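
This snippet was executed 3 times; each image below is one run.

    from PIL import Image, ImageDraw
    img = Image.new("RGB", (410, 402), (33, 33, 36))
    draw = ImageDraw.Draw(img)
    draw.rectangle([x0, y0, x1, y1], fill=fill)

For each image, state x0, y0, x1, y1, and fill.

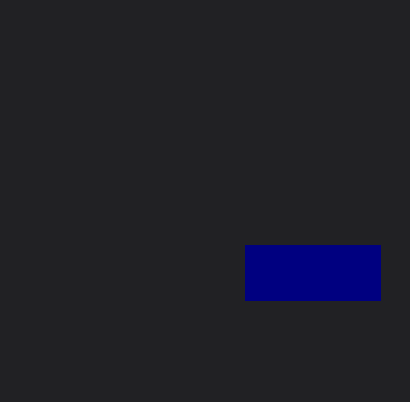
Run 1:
x0 = 245; y0 = 245; x1 = 380; y1 = 300; fill = 'navy'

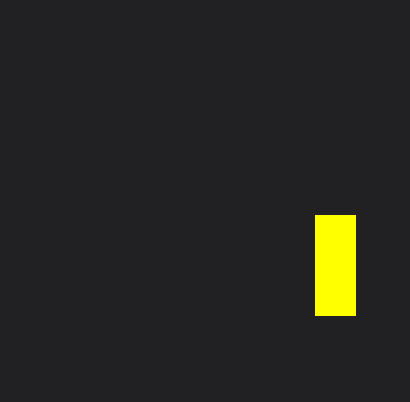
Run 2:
x0 = 315
y0 = 215
x1 = 355
y1 = 315
fill = 'yellow'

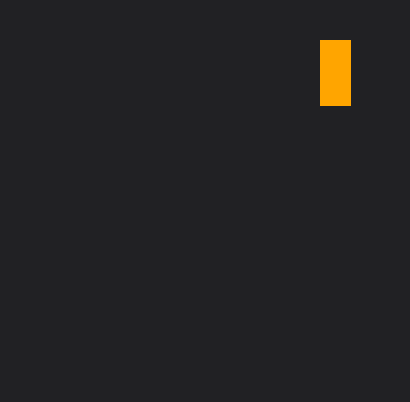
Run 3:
x0 = 320; y0 = 40; x1 = 350; y1 = 105; fill = 'orange'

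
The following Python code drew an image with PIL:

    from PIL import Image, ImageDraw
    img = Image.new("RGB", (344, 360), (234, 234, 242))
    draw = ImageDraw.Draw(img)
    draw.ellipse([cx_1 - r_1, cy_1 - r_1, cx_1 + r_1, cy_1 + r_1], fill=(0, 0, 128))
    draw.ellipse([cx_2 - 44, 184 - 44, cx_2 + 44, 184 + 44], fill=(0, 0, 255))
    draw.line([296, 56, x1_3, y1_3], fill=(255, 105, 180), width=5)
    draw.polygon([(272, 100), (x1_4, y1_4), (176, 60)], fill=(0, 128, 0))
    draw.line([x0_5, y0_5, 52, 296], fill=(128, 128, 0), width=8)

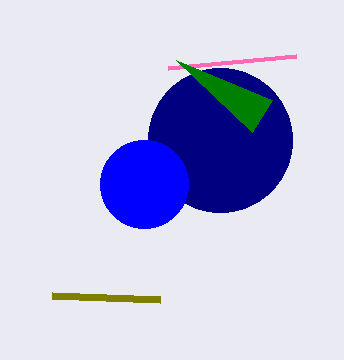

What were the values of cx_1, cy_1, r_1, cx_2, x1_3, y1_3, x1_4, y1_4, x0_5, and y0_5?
cx_1 = 220
cy_1 = 140
r_1 = 72
cx_2 = 144
x1_3 = 168
y1_3 = 68
x1_4 = 252
y1_4 = 132
x0_5 = 160
y0_5 = 300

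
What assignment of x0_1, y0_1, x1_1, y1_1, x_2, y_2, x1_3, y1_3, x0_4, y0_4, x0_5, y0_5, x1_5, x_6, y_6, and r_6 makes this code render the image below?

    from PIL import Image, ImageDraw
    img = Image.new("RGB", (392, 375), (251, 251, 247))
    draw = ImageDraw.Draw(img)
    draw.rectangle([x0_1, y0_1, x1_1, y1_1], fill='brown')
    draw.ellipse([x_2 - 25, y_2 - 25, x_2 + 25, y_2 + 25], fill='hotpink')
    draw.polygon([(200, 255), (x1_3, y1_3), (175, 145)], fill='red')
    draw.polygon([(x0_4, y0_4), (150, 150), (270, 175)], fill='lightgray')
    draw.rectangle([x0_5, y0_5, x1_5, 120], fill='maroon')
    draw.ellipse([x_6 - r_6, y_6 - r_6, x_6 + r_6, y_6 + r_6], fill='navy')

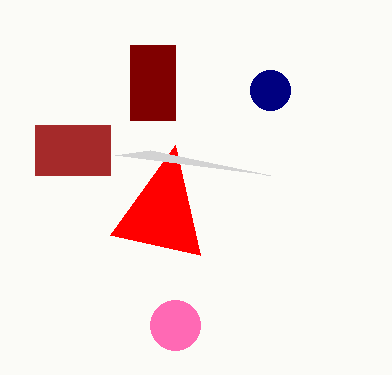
x0_1 = 35, y0_1 = 125, x1_1 = 110, y1_1 = 175, x_2 = 175, y_2 = 325, x1_3 = 110, y1_3 = 235, x0_4 = 115, y0_4 = 155, x0_5 = 130, y0_5 = 45, x1_5 = 175, x_6 = 270, y_6 = 90, r_6 = 20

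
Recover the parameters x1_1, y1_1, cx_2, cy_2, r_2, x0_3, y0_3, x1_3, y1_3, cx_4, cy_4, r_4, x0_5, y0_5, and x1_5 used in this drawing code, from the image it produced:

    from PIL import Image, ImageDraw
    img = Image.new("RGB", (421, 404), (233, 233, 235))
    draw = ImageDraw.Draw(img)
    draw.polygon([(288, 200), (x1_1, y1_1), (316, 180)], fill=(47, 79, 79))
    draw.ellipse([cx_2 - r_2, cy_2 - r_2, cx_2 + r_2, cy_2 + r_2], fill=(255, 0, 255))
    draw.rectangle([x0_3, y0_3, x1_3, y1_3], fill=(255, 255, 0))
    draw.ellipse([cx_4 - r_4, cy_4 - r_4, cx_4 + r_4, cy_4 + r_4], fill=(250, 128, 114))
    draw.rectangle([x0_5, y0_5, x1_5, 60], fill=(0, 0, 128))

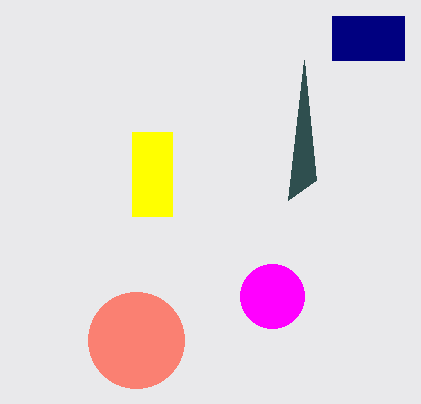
x1_1 = 304
y1_1 = 60
cx_2 = 272
cy_2 = 296
r_2 = 32
x0_3 = 132
y0_3 = 132
x1_3 = 172
y1_3 = 216
cx_4 = 136
cy_4 = 340
r_4 = 48
x0_5 = 332
y0_5 = 16
x1_5 = 404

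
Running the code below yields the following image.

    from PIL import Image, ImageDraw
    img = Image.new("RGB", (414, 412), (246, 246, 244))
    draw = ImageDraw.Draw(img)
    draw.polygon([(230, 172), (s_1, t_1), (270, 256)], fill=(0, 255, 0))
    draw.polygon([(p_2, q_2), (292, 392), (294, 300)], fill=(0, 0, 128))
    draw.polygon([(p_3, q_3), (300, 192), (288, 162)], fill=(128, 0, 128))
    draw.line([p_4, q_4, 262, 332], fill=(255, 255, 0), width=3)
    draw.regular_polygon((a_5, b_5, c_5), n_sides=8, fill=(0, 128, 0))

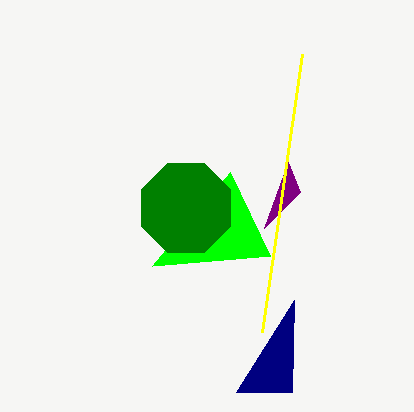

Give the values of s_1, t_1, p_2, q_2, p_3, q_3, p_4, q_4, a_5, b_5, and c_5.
s_1 = 152
t_1 = 266
p_2 = 236
q_2 = 392
p_3 = 264
q_3 = 228
p_4 = 302
q_4 = 54
a_5 = 186
b_5 = 208
c_5 = 48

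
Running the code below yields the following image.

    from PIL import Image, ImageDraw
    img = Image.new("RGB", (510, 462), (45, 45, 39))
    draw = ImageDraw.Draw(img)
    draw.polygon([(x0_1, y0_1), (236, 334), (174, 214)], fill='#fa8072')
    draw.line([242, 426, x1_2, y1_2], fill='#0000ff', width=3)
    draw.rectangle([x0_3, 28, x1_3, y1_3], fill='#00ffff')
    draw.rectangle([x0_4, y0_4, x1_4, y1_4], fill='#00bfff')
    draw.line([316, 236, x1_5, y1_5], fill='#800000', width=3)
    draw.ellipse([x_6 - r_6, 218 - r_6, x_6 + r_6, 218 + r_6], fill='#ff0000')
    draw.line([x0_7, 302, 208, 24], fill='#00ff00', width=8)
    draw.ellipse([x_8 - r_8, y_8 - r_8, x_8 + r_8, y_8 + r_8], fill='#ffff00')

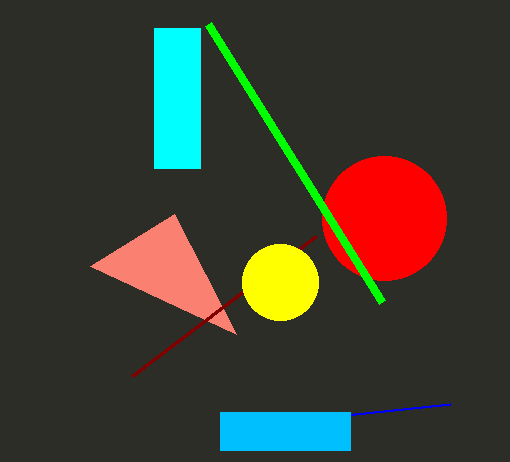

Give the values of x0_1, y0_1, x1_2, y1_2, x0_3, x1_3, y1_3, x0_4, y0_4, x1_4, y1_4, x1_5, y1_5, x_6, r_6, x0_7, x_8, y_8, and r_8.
x0_1 = 90; y0_1 = 266; x1_2 = 450; y1_2 = 404; x0_3 = 154; x1_3 = 200; y1_3 = 168; x0_4 = 220; y0_4 = 412; x1_4 = 350; y1_4 = 450; x1_5 = 132; y1_5 = 376; x_6 = 384; r_6 = 62; x0_7 = 382; x_8 = 280; y_8 = 282; r_8 = 38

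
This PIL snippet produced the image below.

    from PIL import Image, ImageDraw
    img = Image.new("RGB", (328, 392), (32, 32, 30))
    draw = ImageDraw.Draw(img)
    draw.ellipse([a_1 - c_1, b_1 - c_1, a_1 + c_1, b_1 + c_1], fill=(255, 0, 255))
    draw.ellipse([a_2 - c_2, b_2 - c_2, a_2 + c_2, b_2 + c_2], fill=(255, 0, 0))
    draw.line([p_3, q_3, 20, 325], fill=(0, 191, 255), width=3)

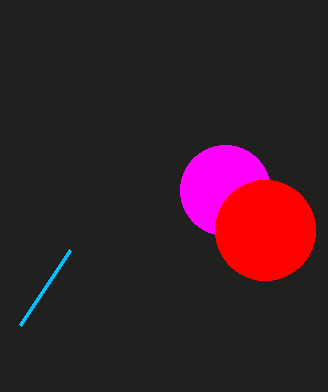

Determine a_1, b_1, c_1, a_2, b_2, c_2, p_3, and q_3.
a_1 = 225, b_1 = 190, c_1 = 45, a_2 = 265, b_2 = 230, c_2 = 50, p_3 = 70, q_3 = 250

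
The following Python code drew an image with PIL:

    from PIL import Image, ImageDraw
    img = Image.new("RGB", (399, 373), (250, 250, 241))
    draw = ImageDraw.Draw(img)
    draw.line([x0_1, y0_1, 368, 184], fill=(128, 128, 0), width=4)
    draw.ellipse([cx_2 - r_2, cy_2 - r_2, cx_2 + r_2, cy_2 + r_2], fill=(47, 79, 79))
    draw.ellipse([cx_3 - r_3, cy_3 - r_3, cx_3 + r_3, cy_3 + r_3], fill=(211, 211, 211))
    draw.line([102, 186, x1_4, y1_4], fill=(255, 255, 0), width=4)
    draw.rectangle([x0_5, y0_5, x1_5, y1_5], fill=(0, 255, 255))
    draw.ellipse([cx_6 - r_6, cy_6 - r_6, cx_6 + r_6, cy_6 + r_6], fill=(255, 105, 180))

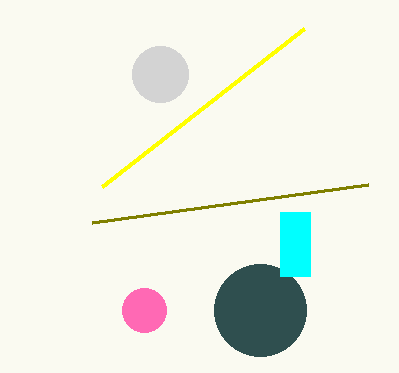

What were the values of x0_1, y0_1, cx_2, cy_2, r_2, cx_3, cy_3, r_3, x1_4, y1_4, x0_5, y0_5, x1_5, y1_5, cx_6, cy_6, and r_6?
x0_1 = 92; y0_1 = 222; cx_2 = 260; cy_2 = 310; r_2 = 46; cx_3 = 160; cy_3 = 74; r_3 = 28; x1_4 = 304; y1_4 = 28; x0_5 = 280; y0_5 = 212; x1_5 = 310; y1_5 = 276; cx_6 = 144; cy_6 = 310; r_6 = 22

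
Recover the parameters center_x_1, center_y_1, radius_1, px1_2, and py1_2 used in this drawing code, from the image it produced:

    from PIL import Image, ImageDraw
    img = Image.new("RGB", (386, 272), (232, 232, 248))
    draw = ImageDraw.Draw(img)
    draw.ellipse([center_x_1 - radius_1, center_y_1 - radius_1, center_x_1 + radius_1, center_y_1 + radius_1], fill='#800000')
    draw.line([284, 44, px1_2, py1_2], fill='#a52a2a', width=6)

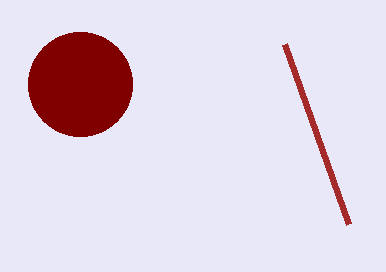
center_x_1 = 80, center_y_1 = 84, radius_1 = 52, px1_2 = 348, py1_2 = 224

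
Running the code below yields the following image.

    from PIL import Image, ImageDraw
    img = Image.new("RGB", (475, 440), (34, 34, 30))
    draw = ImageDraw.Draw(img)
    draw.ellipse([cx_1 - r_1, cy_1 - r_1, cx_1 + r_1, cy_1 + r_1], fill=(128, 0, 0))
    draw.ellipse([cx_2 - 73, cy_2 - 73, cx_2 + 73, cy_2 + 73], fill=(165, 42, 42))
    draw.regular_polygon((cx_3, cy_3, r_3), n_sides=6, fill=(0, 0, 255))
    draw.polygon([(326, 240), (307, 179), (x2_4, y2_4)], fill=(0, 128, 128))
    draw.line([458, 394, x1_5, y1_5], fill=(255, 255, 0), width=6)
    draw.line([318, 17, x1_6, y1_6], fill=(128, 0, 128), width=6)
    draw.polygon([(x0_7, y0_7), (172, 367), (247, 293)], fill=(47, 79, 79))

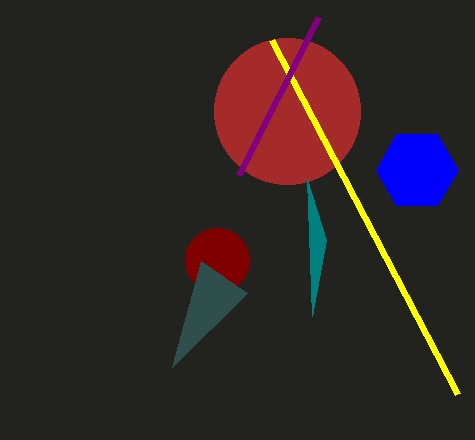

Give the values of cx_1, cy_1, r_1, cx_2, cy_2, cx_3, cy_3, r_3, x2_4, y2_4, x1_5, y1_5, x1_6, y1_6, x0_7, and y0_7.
cx_1 = 217, cy_1 = 260, r_1 = 32, cx_2 = 287, cy_2 = 111, cx_3 = 417, cy_3 = 170, r_3 = 41, x2_4 = 312, y2_4 = 316, x1_5 = 272, y1_5 = 40, x1_6 = 238, y1_6 = 175, x0_7 = 201, y0_7 = 261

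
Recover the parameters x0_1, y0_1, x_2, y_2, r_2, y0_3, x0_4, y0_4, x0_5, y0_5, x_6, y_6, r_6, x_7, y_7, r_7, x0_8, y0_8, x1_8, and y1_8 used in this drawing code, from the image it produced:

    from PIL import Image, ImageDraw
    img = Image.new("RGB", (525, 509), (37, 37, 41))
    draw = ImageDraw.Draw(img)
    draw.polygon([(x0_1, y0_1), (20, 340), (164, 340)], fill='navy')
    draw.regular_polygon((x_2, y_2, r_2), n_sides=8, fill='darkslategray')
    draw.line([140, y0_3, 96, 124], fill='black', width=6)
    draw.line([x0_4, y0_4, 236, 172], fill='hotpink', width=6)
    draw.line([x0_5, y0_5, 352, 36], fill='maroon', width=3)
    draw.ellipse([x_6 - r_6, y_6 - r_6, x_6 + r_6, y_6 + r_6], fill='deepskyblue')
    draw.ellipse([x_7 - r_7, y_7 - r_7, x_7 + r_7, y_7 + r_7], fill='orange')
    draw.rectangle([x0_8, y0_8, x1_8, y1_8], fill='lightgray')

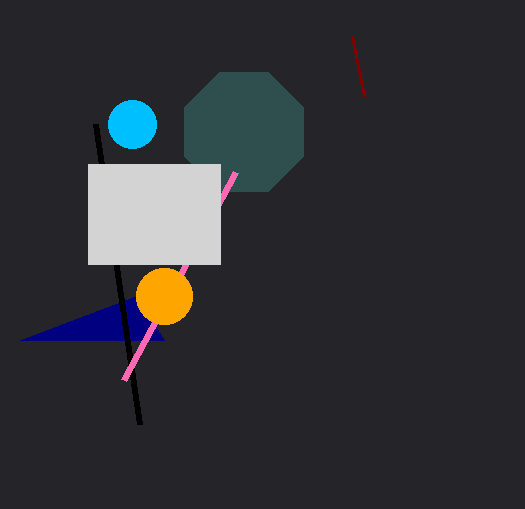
x0_1 = 136
y0_1 = 296
x_2 = 244
y_2 = 132
r_2 = 64
y0_3 = 424
x0_4 = 124
y0_4 = 380
x0_5 = 364
y0_5 = 96
x_6 = 132
y_6 = 124
r_6 = 24
x_7 = 164
y_7 = 296
r_7 = 28
x0_8 = 88
y0_8 = 164
x1_8 = 220
y1_8 = 264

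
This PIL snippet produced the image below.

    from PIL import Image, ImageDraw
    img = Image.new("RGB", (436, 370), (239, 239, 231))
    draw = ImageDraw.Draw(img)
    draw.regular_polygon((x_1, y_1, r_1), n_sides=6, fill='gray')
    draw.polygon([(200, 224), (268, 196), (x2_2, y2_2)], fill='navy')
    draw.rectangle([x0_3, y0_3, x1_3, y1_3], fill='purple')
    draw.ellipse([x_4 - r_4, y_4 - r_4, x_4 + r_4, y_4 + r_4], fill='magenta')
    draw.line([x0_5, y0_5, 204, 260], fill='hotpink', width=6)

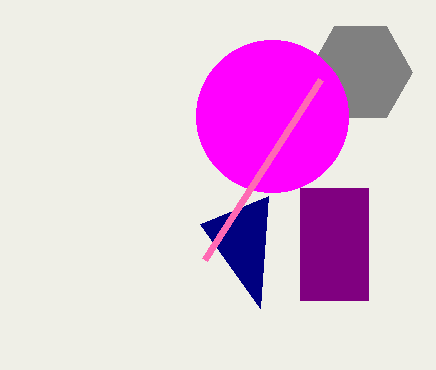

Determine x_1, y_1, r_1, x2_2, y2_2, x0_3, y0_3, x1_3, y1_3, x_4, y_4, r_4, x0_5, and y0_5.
x_1 = 360; y_1 = 72; r_1 = 52; x2_2 = 260; y2_2 = 308; x0_3 = 300; y0_3 = 188; x1_3 = 368; y1_3 = 300; x_4 = 272; y_4 = 116; r_4 = 76; x0_5 = 320; y0_5 = 80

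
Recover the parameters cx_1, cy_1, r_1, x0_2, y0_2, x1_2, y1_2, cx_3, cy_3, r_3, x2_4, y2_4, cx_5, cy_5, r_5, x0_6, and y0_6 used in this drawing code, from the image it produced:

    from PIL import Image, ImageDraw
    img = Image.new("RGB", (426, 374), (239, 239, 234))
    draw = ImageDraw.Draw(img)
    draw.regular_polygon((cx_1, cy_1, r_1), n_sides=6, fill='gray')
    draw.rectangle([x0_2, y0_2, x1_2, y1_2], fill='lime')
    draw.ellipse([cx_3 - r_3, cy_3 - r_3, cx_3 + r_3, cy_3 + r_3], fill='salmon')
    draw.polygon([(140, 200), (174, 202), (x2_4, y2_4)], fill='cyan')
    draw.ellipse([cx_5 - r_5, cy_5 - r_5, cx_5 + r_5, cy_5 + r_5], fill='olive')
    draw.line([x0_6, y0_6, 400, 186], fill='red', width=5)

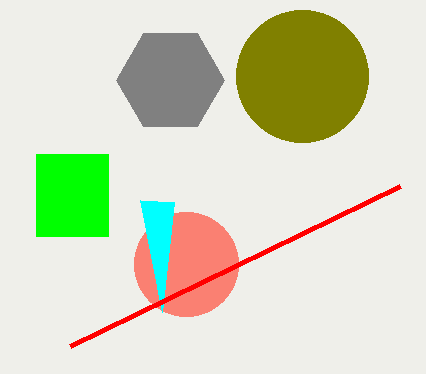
cx_1 = 170
cy_1 = 80
r_1 = 54
x0_2 = 36
y0_2 = 154
x1_2 = 108
y1_2 = 236
cx_3 = 186
cy_3 = 264
r_3 = 52
x2_4 = 162
y2_4 = 312
cx_5 = 302
cy_5 = 76
r_5 = 66
x0_6 = 70
y0_6 = 346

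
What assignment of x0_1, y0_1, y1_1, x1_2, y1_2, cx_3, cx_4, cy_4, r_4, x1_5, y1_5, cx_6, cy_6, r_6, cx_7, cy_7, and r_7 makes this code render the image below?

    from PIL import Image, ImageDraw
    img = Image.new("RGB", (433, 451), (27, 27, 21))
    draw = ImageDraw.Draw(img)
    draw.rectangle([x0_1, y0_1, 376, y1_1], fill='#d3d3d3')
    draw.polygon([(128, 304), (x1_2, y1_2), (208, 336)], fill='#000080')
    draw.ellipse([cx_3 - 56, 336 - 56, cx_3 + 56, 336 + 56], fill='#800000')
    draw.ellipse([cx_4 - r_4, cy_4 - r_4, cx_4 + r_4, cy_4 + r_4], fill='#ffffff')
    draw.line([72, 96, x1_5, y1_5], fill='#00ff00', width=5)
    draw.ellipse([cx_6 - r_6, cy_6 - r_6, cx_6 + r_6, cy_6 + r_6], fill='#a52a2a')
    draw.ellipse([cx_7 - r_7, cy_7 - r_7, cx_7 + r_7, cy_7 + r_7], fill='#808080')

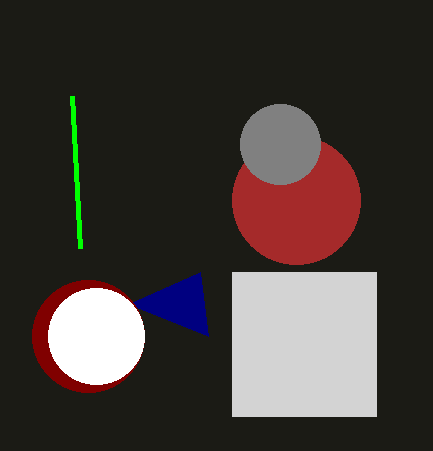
x0_1 = 232
y0_1 = 272
y1_1 = 416
x1_2 = 200
y1_2 = 272
cx_3 = 88
cx_4 = 96
cy_4 = 336
r_4 = 48
x1_5 = 80
y1_5 = 248
cx_6 = 296
cy_6 = 200
r_6 = 64
cx_7 = 280
cy_7 = 144
r_7 = 40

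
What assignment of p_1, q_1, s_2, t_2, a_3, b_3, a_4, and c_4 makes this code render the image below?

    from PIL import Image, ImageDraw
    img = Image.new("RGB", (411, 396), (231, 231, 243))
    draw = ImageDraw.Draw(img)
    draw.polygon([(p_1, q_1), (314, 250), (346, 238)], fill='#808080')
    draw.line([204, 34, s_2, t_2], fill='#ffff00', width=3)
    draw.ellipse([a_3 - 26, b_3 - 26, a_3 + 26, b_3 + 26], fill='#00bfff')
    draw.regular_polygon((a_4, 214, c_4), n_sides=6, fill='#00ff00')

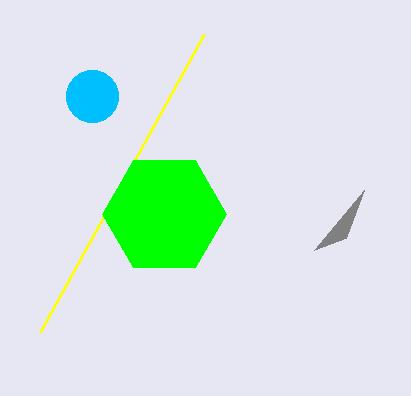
p_1 = 364
q_1 = 190
s_2 = 40
t_2 = 332
a_3 = 92
b_3 = 96
a_4 = 164
c_4 = 62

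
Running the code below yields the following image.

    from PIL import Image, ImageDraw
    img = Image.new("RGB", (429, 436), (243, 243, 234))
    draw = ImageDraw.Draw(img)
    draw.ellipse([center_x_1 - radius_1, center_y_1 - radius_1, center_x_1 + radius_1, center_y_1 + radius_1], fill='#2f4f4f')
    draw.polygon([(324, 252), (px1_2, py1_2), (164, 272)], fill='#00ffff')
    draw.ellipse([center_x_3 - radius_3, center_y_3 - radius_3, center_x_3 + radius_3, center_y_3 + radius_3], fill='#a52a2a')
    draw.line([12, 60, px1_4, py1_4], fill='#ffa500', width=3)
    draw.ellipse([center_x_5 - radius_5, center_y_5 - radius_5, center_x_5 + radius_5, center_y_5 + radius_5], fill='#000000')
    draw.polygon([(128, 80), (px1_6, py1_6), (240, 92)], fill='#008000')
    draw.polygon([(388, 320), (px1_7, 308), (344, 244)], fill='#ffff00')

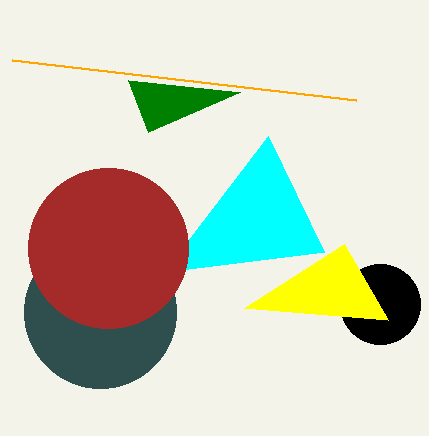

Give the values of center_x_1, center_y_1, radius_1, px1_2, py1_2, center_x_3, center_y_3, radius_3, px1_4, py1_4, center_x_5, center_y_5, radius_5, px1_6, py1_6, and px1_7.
center_x_1 = 100; center_y_1 = 312; radius_1 = 76; px1_2 = 268; py1_2 = 136; center_x_3 = 108; center_y_3 = 248; radius_3 = 80; px1_4 = 356; py1_4 = 100; center_x_5 = 380; center_y_5 = 304; radius_5 = 40; px1_6 = 148; py1_6 = 132; px1_7 = 244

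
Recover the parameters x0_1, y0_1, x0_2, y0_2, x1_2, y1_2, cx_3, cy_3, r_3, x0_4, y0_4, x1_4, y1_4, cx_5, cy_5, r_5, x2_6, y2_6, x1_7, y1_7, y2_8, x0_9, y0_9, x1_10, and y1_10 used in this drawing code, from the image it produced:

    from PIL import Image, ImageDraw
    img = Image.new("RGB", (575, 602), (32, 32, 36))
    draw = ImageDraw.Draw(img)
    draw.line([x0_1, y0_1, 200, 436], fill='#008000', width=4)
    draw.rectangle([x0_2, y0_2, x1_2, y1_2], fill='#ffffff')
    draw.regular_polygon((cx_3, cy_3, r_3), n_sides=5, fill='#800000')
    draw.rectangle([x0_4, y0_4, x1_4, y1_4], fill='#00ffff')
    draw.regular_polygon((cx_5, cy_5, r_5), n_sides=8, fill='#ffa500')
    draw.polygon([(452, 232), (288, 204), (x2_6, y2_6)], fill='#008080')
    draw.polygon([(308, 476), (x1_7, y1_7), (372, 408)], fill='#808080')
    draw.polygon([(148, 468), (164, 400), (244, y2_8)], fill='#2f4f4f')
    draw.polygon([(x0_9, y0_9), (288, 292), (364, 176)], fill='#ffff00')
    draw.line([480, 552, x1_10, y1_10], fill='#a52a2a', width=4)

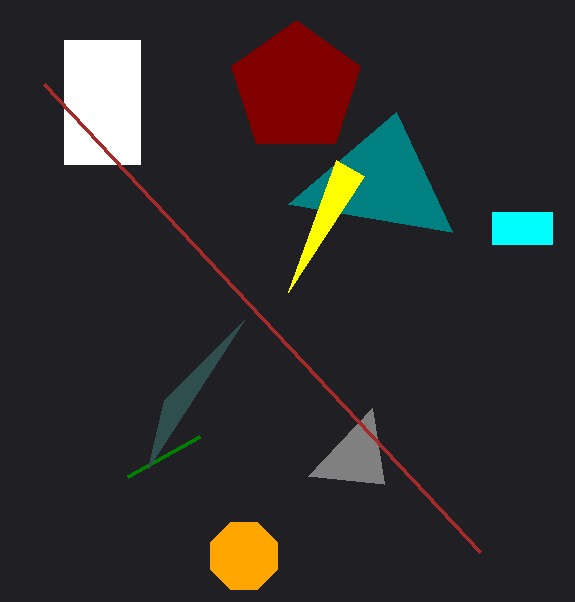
x0_1 = 128; y0_1 = 476; x0_2 = 64; y0_2 = 40; x1_2 = 140; y1_2 = 164; cx_3 = 296; cy_3 = 88; r_3 = 68; x0_4 = 492; y0_4 = 212; x1_4 = 552; y1_4 = 244; cx_5 = 244; cy_5 = 556; r_5 = 36; x2_6 = 396; y2_6 = 112; x1_7 = 384; y1_7 = 484; y2_8 = 320; x0_9 = 336; y0_9 = 160; x1_10 = 44; y1_10 = 84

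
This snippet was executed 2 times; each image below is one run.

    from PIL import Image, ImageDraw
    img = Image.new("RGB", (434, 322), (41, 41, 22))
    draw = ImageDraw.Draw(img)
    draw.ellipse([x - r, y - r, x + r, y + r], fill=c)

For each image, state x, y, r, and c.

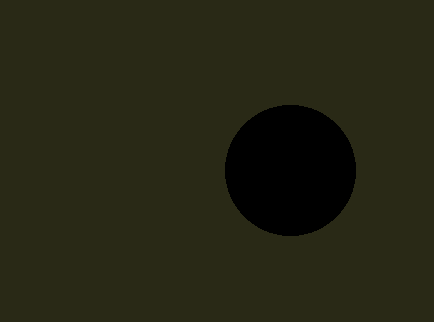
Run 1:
x = 290; y = 170; r = 65; c = 'black'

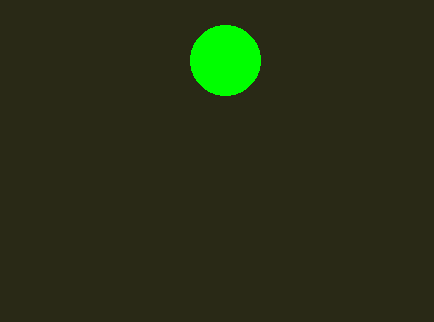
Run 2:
x = 225
y = 60
r = 35
c = 'lime'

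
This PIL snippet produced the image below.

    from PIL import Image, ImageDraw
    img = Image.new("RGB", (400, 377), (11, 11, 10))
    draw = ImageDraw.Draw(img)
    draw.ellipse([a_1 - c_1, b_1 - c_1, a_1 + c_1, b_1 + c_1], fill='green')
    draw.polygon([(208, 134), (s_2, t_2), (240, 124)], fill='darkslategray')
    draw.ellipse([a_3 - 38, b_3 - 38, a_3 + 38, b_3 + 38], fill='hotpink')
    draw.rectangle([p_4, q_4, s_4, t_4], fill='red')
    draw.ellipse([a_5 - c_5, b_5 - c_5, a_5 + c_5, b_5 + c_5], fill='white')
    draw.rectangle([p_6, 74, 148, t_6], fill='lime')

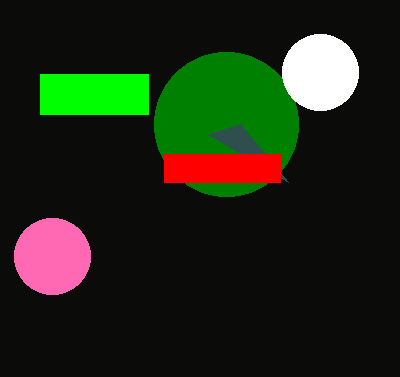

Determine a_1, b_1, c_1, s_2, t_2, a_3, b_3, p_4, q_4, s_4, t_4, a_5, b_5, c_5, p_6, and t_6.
a_1 = 226
b_1 = 124
c_1 = 72
s_2 = 288
t_2 = 182
a_3 = 52
b_3 = 256
p_4 = 164
q_4 = 154
s_4 = 280
t_4 = 182
a_5 = 320
b_5 = 72
c_5 = 38
p_6 = 40
t_6 = 114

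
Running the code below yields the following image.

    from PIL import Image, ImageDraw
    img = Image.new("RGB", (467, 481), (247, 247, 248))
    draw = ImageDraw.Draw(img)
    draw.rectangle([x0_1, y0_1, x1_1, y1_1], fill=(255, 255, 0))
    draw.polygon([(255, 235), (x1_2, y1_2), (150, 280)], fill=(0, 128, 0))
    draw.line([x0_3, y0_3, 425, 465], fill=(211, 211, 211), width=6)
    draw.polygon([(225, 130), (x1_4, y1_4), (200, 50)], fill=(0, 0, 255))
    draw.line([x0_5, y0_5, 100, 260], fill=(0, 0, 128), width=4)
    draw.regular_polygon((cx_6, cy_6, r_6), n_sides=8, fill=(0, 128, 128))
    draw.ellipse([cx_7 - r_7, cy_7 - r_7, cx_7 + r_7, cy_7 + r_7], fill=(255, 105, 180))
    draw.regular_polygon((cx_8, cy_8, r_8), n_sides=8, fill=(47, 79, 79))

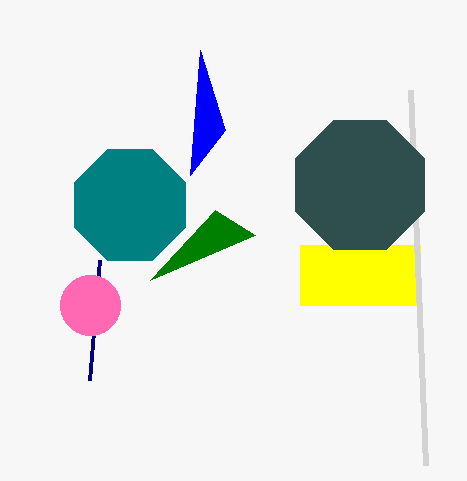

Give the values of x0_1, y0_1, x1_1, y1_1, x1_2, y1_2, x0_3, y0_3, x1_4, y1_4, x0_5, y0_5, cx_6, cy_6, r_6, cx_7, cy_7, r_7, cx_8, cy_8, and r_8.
x0_1 = 300
y0_1 = 245
x1_1 = 420
y1_1 = 305
x1_2 = 215
y1_2 = 210
x0_3 = 410
y0_3 = 90
x1_4 = 190
y1_4 = 175
x0_5 = 90
y0_5 = 380
cx_6 = 130
cy_6 = 205
r_6 = 60
cx_7 = 90
cy_7 = 305
r_7 = 30
cx_8 = 360
cy_8 = 185
r_8 = 70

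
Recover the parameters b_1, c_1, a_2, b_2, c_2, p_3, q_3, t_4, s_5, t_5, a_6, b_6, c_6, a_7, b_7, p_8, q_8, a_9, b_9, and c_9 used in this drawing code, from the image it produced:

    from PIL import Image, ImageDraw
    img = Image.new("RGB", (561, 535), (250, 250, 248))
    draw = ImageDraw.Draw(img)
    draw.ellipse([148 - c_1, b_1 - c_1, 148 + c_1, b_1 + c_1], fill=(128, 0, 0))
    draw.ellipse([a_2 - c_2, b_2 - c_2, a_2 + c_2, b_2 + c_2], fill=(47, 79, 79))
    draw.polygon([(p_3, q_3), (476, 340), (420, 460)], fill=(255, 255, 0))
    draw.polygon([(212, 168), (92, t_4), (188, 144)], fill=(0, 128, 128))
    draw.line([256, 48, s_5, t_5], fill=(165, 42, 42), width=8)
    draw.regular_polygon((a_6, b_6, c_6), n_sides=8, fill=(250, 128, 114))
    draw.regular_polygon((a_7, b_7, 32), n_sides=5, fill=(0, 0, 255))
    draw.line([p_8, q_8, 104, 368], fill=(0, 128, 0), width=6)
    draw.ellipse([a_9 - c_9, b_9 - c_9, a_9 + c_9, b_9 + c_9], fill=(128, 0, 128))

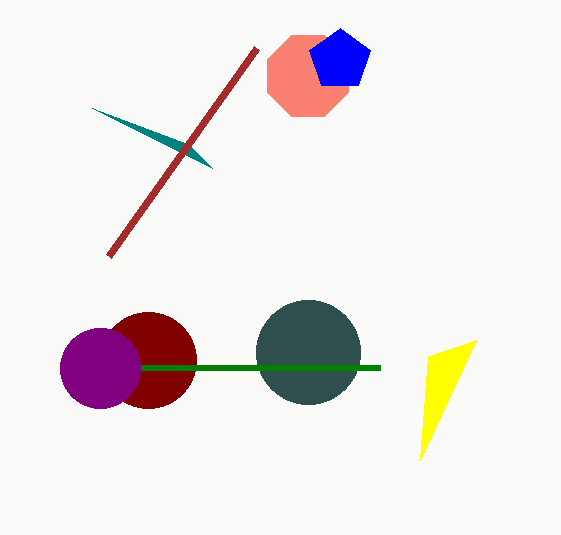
b_1 = 360
c_1 = 48
a_2 = 308
b_2 = 352
c_2 = 52
p_3 = 428
q_3 = 356
t_4 = 108
s_5 = 108
t_5 = 256
a_6 = 308
b_6 = 76
c_6 = 44
a_7 = 340
b_7 = 60
p_8 = 380
q_8 = 368
a_9 = 100
b_9 = 368
c_9 = 40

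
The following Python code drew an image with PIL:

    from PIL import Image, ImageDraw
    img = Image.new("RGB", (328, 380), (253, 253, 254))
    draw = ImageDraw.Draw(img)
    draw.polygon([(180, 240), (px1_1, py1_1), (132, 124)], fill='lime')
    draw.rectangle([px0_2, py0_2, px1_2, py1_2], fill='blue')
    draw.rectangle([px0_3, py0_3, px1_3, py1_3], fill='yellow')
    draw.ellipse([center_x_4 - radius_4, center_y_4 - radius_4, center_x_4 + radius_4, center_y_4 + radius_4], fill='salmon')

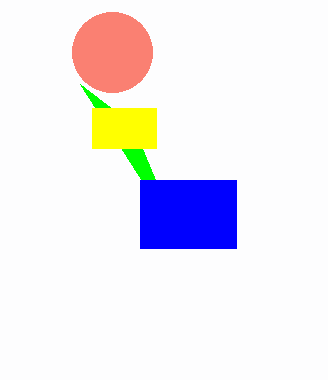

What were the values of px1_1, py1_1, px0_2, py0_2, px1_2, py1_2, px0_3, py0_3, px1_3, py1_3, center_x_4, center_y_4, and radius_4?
px1_1 = 80
py1_1 = 84
px0_2 = 140
py0_2 = 180
px1_2 = 236
py1_2 = 248
px0_3 = 92
py0_3 = 108
px1_3 = 156
py1_3 = 148
center_x_4 = 112
center_y_4 = 52
radius_4 = 40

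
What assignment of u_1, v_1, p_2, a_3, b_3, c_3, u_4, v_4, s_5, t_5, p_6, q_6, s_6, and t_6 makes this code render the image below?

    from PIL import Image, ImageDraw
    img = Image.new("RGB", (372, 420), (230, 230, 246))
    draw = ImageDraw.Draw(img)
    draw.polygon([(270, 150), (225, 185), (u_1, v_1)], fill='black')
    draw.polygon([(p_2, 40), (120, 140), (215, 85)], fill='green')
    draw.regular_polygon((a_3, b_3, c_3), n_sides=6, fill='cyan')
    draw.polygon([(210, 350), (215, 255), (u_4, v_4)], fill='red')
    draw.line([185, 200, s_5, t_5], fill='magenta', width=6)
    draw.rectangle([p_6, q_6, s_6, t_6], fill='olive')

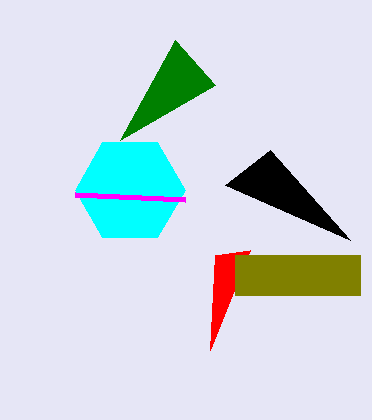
u_1 = 350, v_1 = 240, p_2 = 175, a_3 = 130, b_3 = 190, c_3 = 55, u_4 = 250, v_4 = 250, s_5 = 75, t_5 = 195, p_6 = 235, q_6 = 255, s_6 = 360, t_6 = 295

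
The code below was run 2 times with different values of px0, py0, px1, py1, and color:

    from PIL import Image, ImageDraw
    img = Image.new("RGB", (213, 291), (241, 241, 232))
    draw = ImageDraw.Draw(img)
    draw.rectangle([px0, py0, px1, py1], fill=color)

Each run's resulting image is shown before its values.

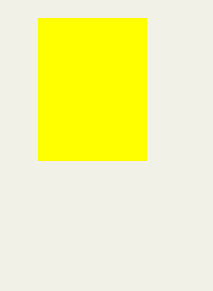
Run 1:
px0 = 38; py0 = 18; px1 = 146; py1 = 160; color = 'yellow'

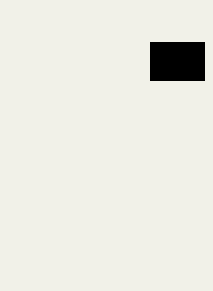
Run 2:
px0 = 150
py0 = 42
px1 = 204
py1 = 80
color = 'black'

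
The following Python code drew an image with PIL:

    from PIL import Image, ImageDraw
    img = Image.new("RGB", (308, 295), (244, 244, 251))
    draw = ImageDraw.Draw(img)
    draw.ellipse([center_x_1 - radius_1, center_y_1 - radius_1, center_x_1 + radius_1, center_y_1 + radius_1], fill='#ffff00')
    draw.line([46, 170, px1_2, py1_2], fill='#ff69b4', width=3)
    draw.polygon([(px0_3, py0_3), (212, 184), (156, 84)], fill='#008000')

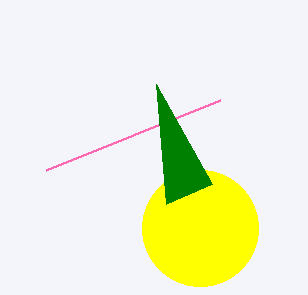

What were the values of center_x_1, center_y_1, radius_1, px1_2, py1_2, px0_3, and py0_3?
center_x_1 = 200
center_y_1 = 228
radius_1 = 58
px1_2 = 220
py1_2 = 100
px0_3 = 166
py0_3 = 204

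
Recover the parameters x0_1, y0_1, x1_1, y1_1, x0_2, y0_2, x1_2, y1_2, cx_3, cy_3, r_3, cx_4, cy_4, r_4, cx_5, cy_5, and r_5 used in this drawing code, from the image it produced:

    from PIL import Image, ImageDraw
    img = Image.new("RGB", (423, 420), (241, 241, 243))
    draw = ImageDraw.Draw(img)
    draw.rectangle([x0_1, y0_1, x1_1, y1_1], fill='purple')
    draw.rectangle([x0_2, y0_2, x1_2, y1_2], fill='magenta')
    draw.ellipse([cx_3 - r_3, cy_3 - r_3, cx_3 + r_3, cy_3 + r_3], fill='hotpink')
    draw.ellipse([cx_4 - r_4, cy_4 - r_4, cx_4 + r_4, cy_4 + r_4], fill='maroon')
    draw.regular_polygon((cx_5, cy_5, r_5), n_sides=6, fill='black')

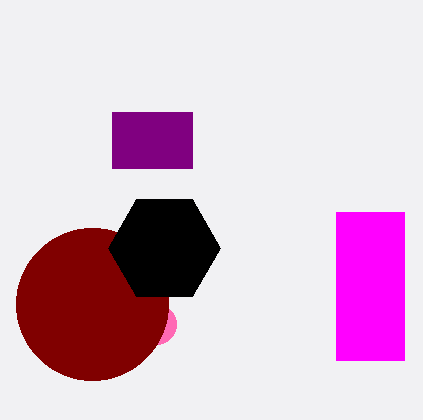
x0_1 = 112; y0_1 = 112; x1_1 = 192; y1_1 = 168; x0_2 = 336; y0_2 = 212; x1_2 = 404; y1_2 = 360; cx_3 = 156; cy_3 = 324; r_3 = 20; cx_4 = 92; cy_4 = 304; r_4 = 76; cx_5 = 164; cy_5 = 248; r_5 = 56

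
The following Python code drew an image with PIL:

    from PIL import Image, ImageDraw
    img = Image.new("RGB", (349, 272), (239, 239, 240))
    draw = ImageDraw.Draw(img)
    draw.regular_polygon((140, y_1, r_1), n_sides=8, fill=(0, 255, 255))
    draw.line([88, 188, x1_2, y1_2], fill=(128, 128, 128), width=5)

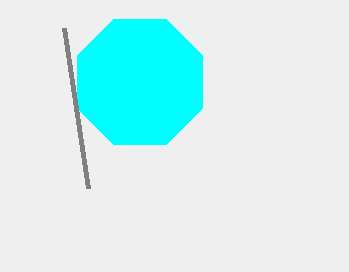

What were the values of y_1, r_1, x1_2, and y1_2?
y_1 = 82
r_1 = 68
x1_2 = 64
y1_2 = 28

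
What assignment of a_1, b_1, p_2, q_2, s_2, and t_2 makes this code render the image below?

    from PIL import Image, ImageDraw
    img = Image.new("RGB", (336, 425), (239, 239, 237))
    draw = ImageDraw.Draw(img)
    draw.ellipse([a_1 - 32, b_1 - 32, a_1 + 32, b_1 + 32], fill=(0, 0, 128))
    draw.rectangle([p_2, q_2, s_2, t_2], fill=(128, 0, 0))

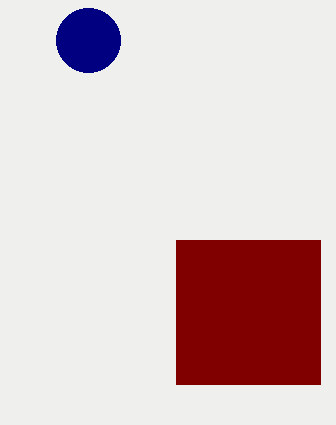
a_1 = 88, b_1 = 40, p_2 = 176, q_2 = 240, s_2 = 320, t_2 = 384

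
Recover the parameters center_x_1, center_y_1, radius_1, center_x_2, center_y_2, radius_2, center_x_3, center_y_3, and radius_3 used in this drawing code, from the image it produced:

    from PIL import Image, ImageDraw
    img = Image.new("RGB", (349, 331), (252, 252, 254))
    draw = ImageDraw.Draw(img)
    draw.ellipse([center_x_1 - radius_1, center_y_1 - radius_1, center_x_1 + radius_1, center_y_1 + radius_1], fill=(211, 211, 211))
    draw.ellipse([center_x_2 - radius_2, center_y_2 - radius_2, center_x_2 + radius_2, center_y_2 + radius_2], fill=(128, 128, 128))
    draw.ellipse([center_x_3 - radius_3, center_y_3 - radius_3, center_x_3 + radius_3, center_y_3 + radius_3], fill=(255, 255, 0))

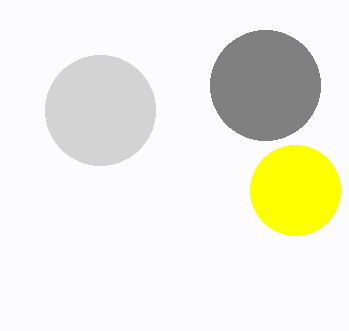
center_x_1 = 100; center_y_1 = 110; radius_1 = 55; center_x_2 = 265; center_y_2 = 85; radius_2 = 55; center_x_3 = 295; center_y_3 = 190; radius_3 = 45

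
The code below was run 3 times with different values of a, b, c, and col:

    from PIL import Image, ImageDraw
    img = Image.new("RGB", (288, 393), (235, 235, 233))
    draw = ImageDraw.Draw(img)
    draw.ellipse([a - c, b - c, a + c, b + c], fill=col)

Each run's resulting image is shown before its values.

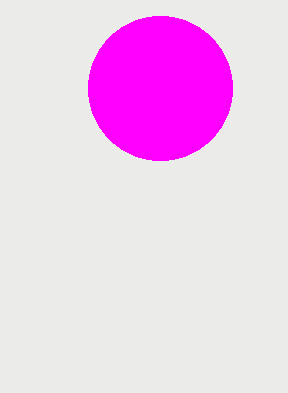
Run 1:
a = 160, b = 88, c = 72, col = 'magenta'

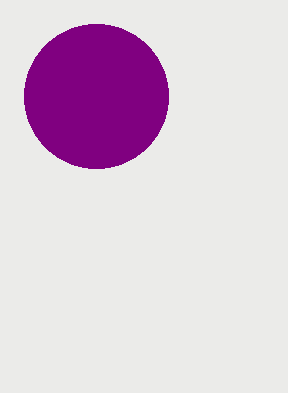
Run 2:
a = 96, b = 96, c = 72, col = 'purple'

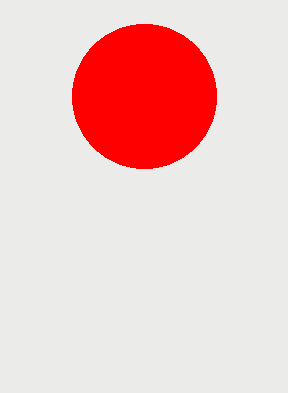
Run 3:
a = 144; b = 96; c = 72; col = 'red'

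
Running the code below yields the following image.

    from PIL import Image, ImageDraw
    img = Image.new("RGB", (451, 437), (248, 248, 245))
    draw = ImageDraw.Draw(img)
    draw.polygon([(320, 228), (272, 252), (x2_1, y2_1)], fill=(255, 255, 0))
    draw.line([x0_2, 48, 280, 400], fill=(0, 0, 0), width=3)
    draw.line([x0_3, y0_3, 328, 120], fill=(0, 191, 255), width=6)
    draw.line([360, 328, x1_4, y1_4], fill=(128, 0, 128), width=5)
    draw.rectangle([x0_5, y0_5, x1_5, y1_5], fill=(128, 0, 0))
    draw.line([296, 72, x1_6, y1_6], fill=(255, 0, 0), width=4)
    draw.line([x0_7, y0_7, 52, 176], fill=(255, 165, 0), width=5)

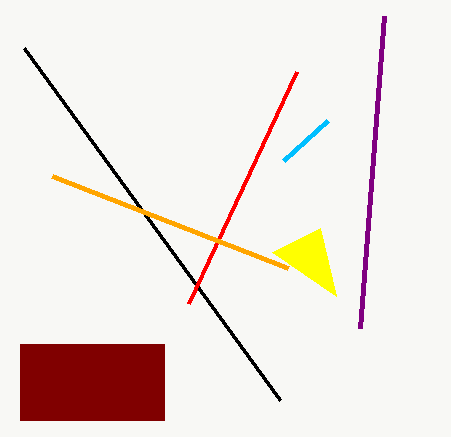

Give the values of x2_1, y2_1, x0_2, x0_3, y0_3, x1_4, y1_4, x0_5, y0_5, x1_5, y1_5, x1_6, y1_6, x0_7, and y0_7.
x2_1 = 336; y2_1 = 296; x0_2 = 24; x0_3 = 284; y0_3 = 160; x1_4 = 384; y1_4 = 16; x0_5 = 20; y0_5 = 344; x1_5 = 164; y1_5 = 420; x1_6 = 188; y1_6 = 304; x0_7 = 288; y0_7 = 268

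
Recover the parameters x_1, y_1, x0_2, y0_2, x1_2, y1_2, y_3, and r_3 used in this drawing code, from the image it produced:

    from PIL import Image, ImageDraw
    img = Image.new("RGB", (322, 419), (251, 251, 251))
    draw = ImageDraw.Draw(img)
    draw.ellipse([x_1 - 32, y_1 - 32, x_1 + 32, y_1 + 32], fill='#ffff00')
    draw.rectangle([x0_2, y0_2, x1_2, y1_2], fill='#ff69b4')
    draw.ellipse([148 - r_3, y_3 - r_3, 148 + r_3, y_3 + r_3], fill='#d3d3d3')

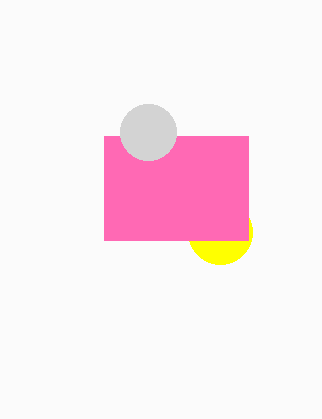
x_1 = 220; y_1 = 232; x0_2 = 104; y0_2 = 136; x1_2 = 248; y1_2 = 240; y_3 = 132; r_3 = 28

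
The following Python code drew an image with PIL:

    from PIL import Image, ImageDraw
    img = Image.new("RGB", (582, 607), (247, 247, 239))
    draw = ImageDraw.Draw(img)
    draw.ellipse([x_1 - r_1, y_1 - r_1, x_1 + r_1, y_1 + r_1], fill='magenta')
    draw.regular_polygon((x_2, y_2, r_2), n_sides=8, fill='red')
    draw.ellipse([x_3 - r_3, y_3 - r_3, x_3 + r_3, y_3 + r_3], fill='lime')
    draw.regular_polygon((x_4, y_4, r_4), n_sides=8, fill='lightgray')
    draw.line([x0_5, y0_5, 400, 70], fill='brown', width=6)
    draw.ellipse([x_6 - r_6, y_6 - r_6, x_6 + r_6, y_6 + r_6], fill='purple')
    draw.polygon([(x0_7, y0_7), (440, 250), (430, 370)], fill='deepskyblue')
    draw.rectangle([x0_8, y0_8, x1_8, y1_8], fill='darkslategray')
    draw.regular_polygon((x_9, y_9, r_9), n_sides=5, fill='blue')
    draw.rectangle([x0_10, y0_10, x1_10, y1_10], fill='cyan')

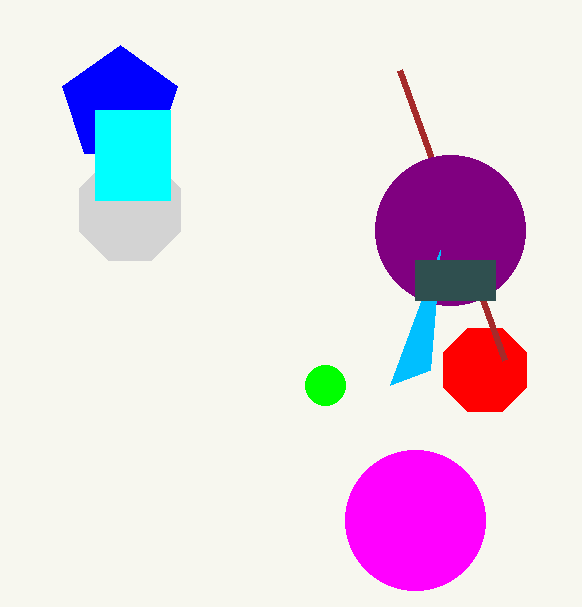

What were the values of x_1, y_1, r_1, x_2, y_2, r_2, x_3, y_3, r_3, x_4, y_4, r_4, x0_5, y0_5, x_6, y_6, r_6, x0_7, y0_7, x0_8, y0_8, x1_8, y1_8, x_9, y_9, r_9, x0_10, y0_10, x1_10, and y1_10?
x_1 = 415
y_1 = 520
r_1 = 70
x_2 = 485
y_2 = 370
r_2 = 45
x_3 = 325
y_3 = 385
r_3 = 20
x_4 = 130
y_4 = 210
r_4 = 55
x0_5 = 505
y0_5 = 360
x_6 = 450
y_6 = 230
r_6 = 75
x0_7 = 390
y0_7 = 385
x0_8 = 415
y0_8 = 260
x1_8 = 495
y1_8 = 300
x_9 = 120
y_9 = 105
r_9 = 60
x0_10 = 95
y0_10 = 110
x1_10 = 170
y1_10 = 200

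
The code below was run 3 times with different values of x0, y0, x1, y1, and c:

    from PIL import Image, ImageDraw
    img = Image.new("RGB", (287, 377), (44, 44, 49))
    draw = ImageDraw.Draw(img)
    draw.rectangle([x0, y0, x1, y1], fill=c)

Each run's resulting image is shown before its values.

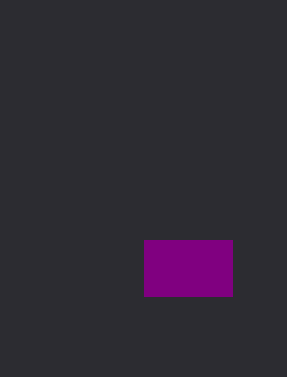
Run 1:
x0 = 144
y0 = 240
x1 = 232
y1 = 296
c = 'purple'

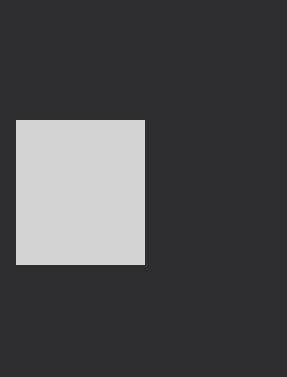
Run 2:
x0 = 16, y0 = 120, x1 = 144, y1 = 264, c = 'lightgray'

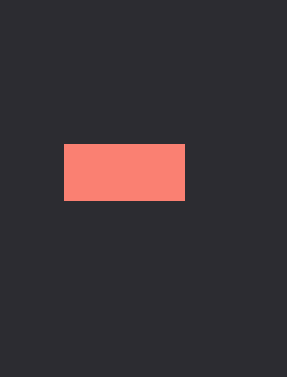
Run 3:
x0 = 64
y0 = 144
x1 = 184
y1 = 200
c = 'salmon'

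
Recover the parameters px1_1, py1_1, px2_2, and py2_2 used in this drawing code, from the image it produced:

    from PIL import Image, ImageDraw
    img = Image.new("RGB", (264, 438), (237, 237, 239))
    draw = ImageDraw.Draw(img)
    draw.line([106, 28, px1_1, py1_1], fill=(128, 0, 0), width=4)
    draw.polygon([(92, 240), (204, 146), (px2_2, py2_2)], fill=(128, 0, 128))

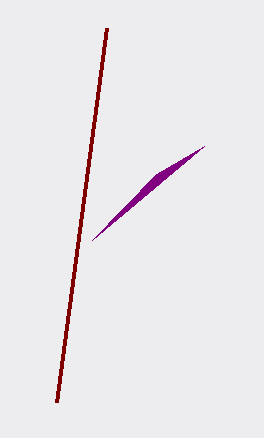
px1_1 = 56; py1_1 = 402; px2_2 = 156; py2_2 = 174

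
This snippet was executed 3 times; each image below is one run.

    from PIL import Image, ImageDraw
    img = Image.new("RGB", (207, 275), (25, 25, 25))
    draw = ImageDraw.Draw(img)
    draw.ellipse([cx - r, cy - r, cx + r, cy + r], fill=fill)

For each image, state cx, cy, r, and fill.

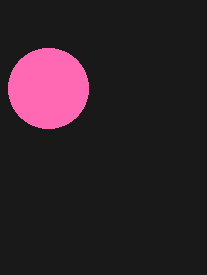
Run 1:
cx = 48, cy = 88, r = 40, fill = 'hotpink'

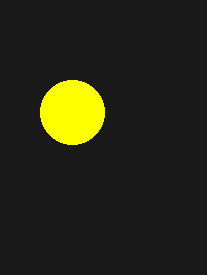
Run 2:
cx = 72
cy = 112
r = 32
fill = 'yellow'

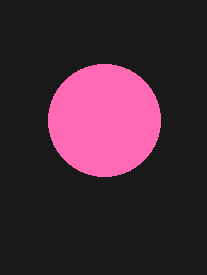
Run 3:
cx = 104; cy = 120; r = 56; fill = 'hotpink'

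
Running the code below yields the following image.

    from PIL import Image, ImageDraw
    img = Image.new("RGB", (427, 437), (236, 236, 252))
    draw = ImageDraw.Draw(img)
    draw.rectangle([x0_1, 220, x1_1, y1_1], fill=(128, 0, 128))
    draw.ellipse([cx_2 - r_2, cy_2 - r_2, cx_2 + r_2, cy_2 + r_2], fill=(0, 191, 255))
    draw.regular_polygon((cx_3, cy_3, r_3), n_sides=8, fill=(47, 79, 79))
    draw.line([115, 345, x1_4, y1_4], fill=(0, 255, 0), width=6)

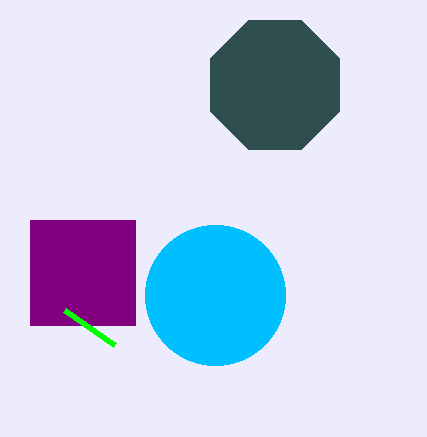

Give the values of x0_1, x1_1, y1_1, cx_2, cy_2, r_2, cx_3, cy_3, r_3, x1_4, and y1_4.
x0_1 = 30
x1_1 = 135
y1_1 = 325
cx_2 = 215
cy_2 = 295
r_2 = 70
cx_3 = 275
cy_3 = 85
r_3 = 70
x1_4 = 65
y1_4 = 310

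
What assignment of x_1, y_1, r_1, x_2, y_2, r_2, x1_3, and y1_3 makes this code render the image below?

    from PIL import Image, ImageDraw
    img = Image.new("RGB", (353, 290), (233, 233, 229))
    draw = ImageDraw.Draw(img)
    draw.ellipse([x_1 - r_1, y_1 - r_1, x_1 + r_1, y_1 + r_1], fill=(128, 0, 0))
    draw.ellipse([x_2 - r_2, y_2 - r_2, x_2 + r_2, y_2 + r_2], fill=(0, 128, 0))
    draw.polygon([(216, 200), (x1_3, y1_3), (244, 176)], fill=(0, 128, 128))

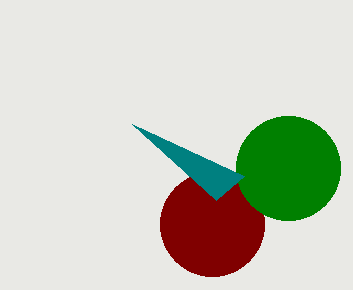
x_1 = 212, y_1 = 224, r_1 = 52, x_2 = 288, y_2 = 168, r_2 = 52, x1_3 = 132, y1_3 = 124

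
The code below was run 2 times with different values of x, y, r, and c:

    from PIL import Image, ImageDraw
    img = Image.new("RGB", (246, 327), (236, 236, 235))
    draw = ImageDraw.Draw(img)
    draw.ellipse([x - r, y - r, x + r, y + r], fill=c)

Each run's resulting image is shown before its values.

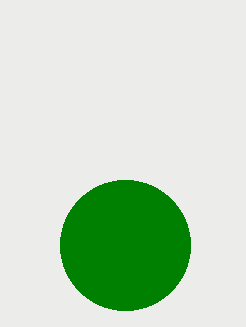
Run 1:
x = 125, y = 245, r = 65, c = 'green'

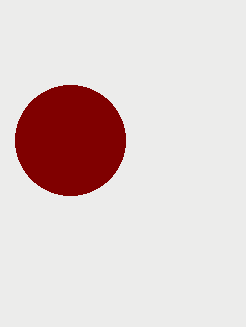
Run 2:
x = 70; y = 140; r = 55; c = 'maroon'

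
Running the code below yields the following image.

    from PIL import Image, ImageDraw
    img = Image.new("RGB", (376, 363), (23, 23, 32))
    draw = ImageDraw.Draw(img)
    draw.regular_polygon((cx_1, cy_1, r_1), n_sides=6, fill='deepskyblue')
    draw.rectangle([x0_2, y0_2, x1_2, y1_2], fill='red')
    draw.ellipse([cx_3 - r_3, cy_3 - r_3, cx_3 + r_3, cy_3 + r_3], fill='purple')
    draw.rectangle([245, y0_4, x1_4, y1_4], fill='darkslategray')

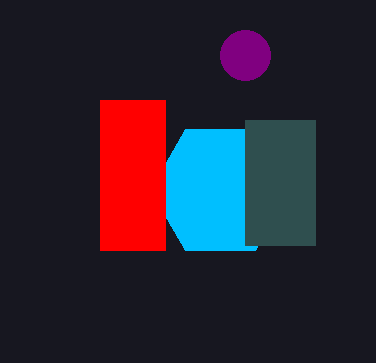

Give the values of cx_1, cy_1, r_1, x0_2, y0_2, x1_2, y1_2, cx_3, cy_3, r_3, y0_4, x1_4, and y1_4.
cx_1 = 220, cy_1 = 190, r_1 = 70, x0_2 = 100, y0_2 = 100, x1_2 = 165, y1_2 = 250, cx_3 = 245, cy_3 = 55, r_3 = 25, y0_4 = 120, x1_4 = 315, y1_4 = 245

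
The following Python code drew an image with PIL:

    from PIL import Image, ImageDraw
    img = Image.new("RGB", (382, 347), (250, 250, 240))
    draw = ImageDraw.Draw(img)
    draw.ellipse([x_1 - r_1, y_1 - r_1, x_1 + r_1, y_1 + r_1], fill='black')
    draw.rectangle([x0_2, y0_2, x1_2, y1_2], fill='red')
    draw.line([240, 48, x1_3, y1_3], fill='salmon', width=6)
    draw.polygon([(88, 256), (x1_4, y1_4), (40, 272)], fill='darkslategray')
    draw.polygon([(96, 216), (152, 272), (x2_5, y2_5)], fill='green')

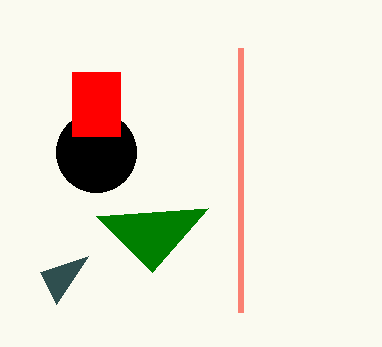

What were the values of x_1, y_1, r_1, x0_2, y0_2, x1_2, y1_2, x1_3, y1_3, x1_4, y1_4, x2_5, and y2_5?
x_1 = 96; y_1 = 152; r_1 = 40; x0_2 = 72; y0_2 = 72; x1_2 = 120; y1_2 = 136; x1_3 = 240; y1_3 = 312; x1_4 = 56; y1_4 = 304; x2_5 = 208; y2_5 = 208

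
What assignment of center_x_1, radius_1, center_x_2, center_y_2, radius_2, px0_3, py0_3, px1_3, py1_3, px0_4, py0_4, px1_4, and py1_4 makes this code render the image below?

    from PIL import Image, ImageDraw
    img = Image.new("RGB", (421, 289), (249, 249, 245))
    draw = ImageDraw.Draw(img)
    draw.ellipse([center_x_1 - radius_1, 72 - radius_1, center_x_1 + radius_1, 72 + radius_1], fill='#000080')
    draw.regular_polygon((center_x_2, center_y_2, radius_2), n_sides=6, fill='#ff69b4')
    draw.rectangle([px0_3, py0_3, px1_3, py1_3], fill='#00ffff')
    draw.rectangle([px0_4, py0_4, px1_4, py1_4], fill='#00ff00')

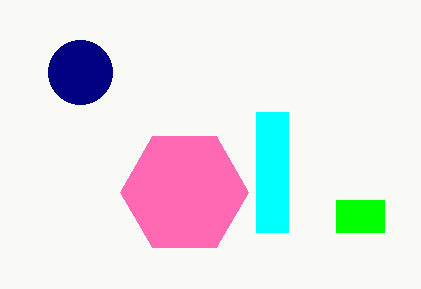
center_x_1 = 80; radius_1 = 32; center_x_2 = 184; center_y_2 = 192; radius_2 = 64; px0_3 = 256; py0_3 = 112; px1_3 = 288; py1_3 = 232; px0_4 = 336; py0_4 = 200; px1_4 = 384; py1_4 = 232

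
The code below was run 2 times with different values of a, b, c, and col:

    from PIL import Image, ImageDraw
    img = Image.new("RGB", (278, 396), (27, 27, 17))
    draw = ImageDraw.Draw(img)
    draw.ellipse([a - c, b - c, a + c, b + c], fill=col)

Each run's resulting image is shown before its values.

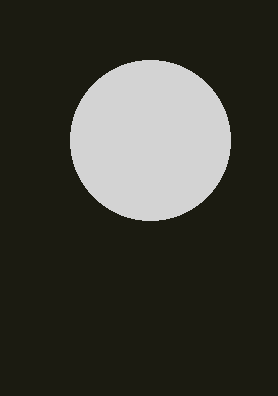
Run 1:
a = 150
b = 140
c = 80
col = 'lightgray'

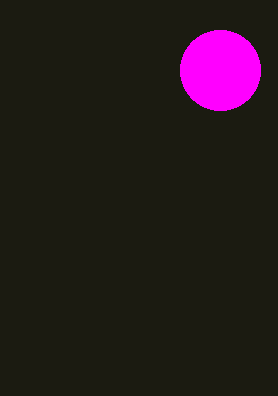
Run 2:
a = 220, b = 70, c = 40, col = 'magenta'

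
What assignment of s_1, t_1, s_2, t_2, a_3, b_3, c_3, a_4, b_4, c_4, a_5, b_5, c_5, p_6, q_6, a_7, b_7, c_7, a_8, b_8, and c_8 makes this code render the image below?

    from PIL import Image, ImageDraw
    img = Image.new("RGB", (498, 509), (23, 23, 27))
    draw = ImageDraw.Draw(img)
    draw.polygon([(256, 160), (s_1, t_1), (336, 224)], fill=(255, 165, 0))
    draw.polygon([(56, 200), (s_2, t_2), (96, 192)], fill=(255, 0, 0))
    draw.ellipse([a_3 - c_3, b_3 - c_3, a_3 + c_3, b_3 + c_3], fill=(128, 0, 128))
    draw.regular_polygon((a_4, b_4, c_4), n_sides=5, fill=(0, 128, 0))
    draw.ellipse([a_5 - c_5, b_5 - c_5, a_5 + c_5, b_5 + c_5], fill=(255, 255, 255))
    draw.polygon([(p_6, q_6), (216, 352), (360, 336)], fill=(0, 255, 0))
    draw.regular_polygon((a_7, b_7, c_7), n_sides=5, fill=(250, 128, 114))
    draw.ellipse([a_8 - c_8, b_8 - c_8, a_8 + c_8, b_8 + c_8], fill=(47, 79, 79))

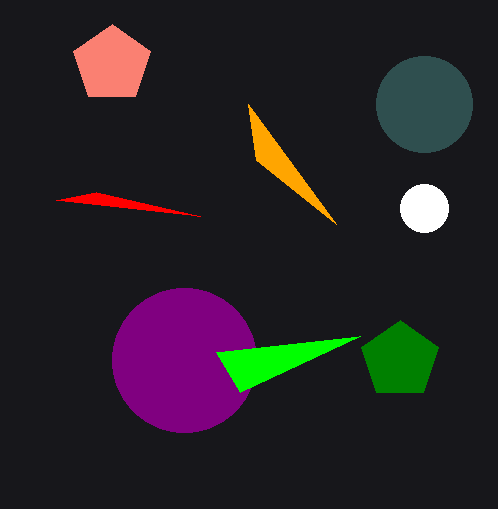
s_1 = 248, t_1 = 104, s_2 = 200, t_2 = 216, a_3 = 184, b_3 = 360, c_3 = 72, a_4 = 400, b_4 = 360, c_4 = 40, a_5 = 424, b_5 = 208, c_5 = 24, p_6 = 240, q_6 = 392, a_7 = 112, b_7 = 64, c_7 = 40, a_8 = 424, b_8 = 104, c_8 = 48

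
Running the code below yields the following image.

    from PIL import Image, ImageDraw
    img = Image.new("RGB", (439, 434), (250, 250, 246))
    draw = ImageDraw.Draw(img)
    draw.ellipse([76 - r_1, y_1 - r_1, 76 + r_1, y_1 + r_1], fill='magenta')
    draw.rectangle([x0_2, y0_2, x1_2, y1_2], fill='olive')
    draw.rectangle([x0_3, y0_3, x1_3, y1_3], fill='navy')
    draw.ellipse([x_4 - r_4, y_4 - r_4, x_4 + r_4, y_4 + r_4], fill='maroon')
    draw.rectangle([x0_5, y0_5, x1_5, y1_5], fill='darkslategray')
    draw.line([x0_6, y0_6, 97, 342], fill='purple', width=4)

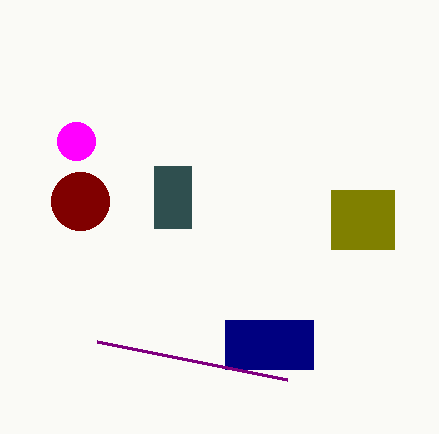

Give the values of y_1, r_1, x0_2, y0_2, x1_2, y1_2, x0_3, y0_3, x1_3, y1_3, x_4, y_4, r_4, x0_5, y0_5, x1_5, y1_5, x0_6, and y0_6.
y_1 = 141
r_1 = 19
x0_2 = 331
y0_2 = 190
x1_2 = 394
y1_2 = 249
x0_3 = 225
y0_3 = 320
x1_3 = 313
y1_3 = 369
x_4 = 80
y_4 = 201
r_4 = 29
x0_5 = 154
y0_5 = 166
x1_5 = 191
y1_5 = 228
x0_6 = 287
y0_6 = 380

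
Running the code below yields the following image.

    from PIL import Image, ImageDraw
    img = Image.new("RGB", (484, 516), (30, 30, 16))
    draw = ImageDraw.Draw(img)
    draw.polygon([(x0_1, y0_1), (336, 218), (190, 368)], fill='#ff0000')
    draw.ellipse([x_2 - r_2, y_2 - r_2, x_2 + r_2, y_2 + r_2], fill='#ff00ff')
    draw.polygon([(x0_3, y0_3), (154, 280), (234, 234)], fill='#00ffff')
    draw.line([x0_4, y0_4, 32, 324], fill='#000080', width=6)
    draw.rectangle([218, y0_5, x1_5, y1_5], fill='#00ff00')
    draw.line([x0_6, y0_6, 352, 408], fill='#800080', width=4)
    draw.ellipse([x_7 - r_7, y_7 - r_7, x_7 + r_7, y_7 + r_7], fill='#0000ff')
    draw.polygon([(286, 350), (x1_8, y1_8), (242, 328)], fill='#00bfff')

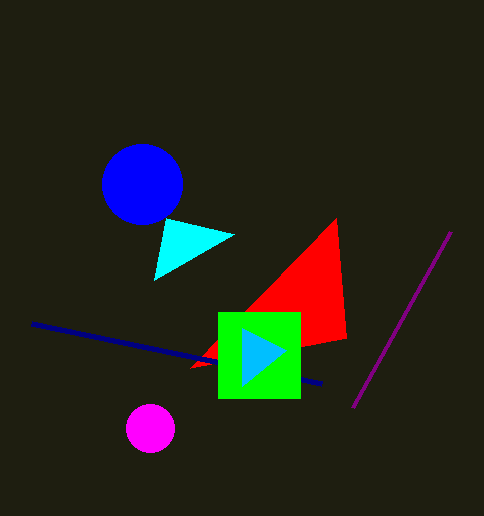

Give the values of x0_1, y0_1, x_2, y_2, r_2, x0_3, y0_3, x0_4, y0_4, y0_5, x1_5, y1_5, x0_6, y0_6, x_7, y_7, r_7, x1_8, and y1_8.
x0_1 = 346, y0_1 = 338, x_2 = 150, y_2 = 428, r_2 = 24, x0_3 = 166, y0_3 = 218, x0_4 = 322, y0_4 = 384, y0_5 = 312, x1_5 = 300, y1_5 = 398, x0_6 = 450, y0_6 = 232, x_7 = 142, y_7 = 184, r_7 = 40, x1_8 = 242, y1_8 = 386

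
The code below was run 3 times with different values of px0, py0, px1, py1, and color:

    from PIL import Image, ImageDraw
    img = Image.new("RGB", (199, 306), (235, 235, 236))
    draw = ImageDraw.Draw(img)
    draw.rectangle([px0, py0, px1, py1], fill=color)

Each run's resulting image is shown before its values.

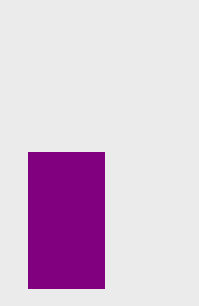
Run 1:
px0 = 28, py0 = 152, px1 = 104, py1 = 288, color = 'purple'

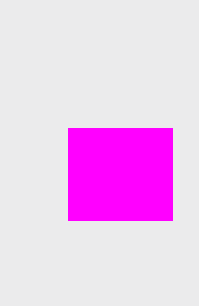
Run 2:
px0 = 68, py0 = 128, px1 = 172, py1 = 220, color = 'magenta'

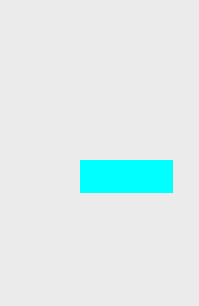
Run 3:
px0 = 80; py0 = 160; px1 = 172; py1 = 192; color = 'cyan'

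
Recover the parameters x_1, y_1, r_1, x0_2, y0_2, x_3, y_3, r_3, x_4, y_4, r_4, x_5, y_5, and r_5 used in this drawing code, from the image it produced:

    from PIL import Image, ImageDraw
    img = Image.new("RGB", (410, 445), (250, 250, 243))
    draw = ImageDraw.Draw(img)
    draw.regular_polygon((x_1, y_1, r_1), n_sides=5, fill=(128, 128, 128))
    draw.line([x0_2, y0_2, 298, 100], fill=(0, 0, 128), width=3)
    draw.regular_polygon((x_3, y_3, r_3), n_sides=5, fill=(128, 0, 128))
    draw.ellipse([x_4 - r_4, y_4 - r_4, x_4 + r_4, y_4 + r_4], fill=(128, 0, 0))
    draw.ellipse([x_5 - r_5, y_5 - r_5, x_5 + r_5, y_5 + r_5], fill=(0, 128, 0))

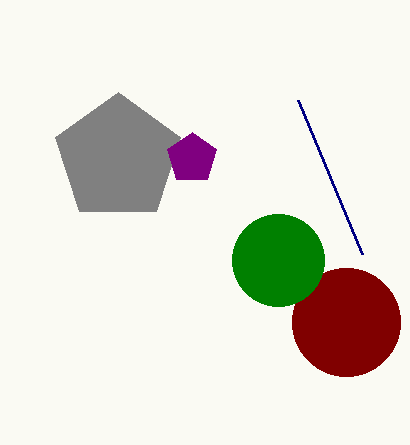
x_1 = 118; y_1 = 158; r_1 = 66; x0_2 = 362; y0_2 = 254; x_3 = 192; y_3 = 158; r_3 = 26; x_4 = 346; y_4 = 322; r_4 = 54; x_5 = 278; y_5 = 260; r_5 = 46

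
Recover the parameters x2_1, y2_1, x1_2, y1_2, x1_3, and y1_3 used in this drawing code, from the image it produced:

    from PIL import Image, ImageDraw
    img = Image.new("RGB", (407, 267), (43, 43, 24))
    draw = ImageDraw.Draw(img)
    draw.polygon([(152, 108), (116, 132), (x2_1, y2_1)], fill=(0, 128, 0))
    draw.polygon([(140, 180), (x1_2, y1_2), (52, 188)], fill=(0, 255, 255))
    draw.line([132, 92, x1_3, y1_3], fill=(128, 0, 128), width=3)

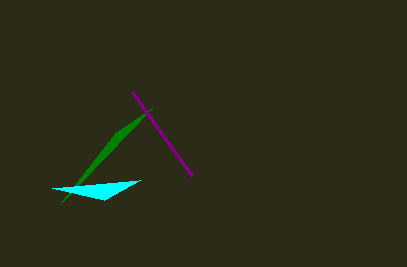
x2_1 = 60; y2_1 = 204; x1_2 = 104; y1_2 = 200; x1_3 = 192; y1_3 = 176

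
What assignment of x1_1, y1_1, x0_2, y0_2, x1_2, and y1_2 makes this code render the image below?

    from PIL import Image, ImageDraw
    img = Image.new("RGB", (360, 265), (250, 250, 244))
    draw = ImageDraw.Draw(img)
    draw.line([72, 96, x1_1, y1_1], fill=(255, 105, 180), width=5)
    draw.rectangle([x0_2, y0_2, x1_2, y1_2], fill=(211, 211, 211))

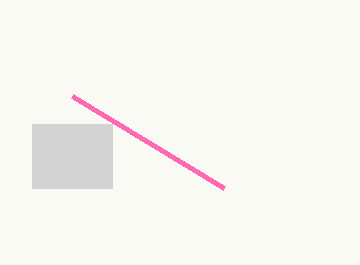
x1_1 = 224, y1_1 = 188, x0_2 = 32, y0_2 = 124, x1_2 = 112, y1_2 = 188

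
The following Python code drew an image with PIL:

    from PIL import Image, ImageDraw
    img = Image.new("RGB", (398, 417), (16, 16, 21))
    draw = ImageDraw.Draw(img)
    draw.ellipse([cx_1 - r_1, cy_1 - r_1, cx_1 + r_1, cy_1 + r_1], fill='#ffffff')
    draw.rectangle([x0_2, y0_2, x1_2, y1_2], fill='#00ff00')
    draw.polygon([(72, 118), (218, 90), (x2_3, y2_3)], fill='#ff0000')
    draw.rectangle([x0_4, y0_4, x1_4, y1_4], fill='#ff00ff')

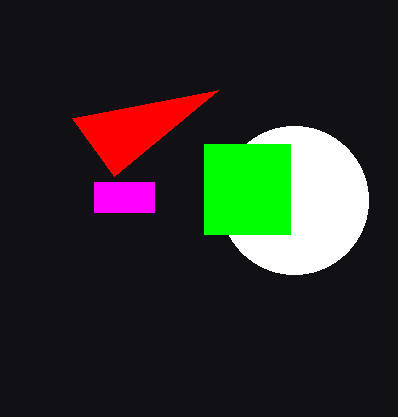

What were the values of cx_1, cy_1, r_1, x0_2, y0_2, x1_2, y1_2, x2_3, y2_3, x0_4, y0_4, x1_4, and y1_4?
cx_1 = 294
cy_1 = 200
r_1 = 74
x0_2 = 204
y0_2 = 144
x1_2 = 290
y1_2 = 234
x2_3 = 114
y2_3 = 176
x0_4 = 94
y0_4 = 182
x1_4 = 154
y1_4 = 212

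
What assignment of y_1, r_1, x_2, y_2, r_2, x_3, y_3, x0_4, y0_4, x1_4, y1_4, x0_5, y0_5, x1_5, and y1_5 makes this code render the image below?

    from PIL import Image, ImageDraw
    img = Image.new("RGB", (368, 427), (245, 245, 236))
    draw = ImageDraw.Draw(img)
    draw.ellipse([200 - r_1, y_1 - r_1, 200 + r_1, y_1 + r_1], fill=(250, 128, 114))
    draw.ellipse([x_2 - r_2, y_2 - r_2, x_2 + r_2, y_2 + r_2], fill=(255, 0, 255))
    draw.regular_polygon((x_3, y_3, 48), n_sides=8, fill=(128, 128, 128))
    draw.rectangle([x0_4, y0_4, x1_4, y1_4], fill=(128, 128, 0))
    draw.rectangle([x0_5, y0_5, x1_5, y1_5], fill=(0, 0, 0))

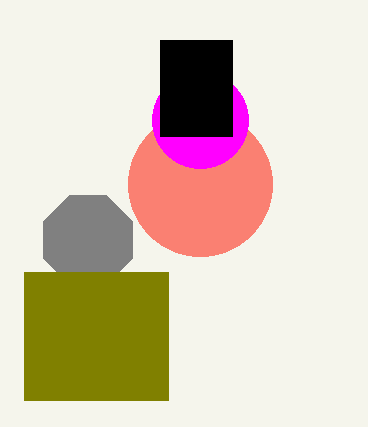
y_1 = 184
r_1 = 72
x_2 = 200
y_2 = 120
r_2 = 48
x_3 = 88
y_3 = 240
x0_4 = 24
y0_4 = 272
x1_4 = 168
y1_4 = 400
x0_5 = 160
y0_5 = 40
x1_5 = 232
y1_5 = 136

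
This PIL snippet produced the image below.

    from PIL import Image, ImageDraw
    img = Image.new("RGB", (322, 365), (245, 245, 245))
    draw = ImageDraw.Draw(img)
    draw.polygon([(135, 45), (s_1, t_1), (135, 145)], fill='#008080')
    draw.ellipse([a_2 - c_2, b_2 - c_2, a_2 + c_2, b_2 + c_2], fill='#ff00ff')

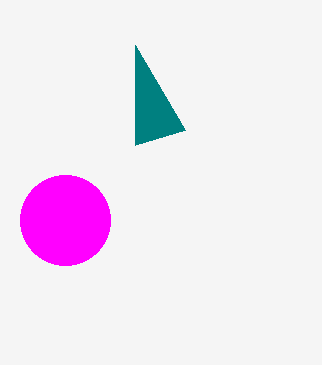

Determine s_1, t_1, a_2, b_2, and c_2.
s_1 = 185, t_1 = 130, a_2 = 65, b_2 = 220, c_2 = 45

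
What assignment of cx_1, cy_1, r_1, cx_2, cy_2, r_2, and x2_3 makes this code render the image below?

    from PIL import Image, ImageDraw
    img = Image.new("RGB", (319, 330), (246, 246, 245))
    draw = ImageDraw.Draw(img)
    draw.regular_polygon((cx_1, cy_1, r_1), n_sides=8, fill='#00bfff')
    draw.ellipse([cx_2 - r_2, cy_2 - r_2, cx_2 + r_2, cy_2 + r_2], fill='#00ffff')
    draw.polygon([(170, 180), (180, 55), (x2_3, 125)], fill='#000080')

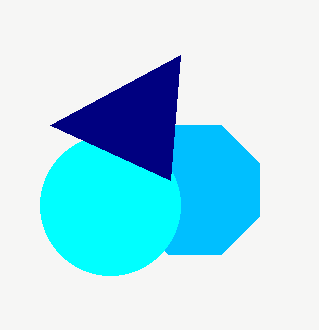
cx_1 = 195
cy_1 = 190
r_1 = 70
cx_2 = 110
cy_2 = 205
r_2 = 70
x2_3 = 50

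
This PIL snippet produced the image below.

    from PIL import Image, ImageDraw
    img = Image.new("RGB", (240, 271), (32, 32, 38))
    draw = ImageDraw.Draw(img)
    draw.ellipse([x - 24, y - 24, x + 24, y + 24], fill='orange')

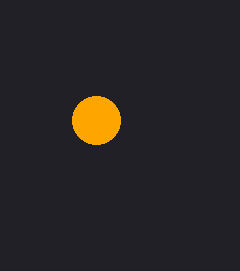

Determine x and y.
x = 96, y = 120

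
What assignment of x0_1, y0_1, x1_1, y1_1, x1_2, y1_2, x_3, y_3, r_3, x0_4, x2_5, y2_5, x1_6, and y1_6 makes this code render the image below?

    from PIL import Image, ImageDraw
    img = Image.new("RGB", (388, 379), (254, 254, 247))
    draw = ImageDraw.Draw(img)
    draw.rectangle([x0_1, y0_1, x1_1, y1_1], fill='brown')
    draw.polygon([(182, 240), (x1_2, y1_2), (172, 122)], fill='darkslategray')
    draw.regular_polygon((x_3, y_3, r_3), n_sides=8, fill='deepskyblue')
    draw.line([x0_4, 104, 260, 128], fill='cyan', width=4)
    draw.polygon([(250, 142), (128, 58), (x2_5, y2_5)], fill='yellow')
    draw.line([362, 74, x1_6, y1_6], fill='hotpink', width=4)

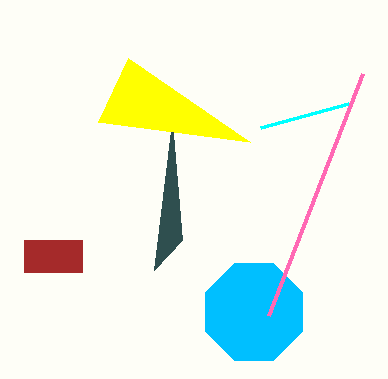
x0_1 = 24; y0_1 = 240; x1_1 = 82; y1_1 = 272; x1_2 = 154; y1_2 = 270; x_3 = 254; y_3 = 312; r_3 = 52; x0_4 = 348; x2_5 = 98; y2_5 = 122; x1_6 = 268; y1_6 = 316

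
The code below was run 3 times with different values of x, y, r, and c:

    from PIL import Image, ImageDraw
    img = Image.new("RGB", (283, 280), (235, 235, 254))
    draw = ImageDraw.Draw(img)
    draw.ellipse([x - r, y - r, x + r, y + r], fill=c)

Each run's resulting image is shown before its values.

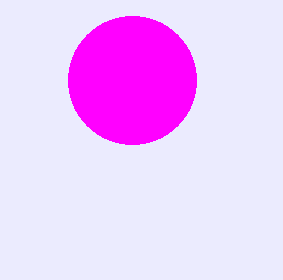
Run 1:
x = 132; y = 80; r = 64; c = 'magenta'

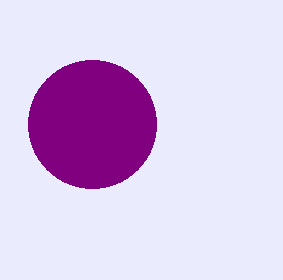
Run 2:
x = 92, y = 124, r = 64, c = 'purple'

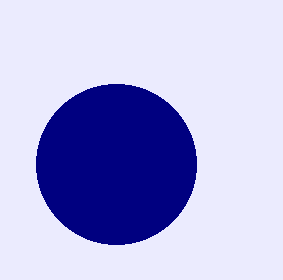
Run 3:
x = 116, y = 164, r = 80, c = 'navy'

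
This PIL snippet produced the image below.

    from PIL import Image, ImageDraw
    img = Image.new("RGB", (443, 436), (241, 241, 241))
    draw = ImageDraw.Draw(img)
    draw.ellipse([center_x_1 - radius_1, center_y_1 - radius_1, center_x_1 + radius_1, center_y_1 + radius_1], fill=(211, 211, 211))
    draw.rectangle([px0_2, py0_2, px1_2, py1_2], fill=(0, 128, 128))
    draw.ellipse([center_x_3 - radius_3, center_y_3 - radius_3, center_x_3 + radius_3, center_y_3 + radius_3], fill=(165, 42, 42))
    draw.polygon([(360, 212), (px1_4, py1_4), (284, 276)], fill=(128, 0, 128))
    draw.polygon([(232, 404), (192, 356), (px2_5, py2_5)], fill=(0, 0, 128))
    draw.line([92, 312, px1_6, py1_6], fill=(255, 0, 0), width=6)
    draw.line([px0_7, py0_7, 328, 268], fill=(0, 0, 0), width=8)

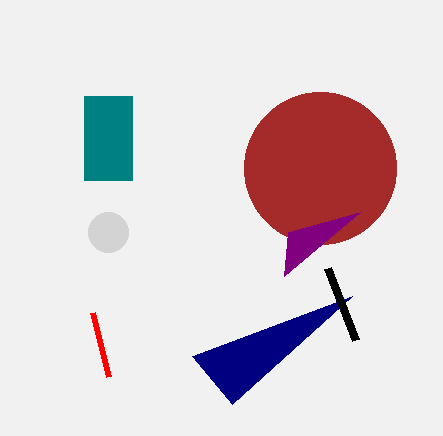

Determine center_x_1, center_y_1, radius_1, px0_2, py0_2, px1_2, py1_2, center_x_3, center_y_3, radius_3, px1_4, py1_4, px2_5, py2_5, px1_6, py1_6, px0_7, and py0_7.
center_x_1 = 108
center_y_1 = 232
radius_1 = 20
px0_2 = 84
py0_2 = 96
px1_2 = 132
py1_2 = 180
center_x_3 = 320
center_y_3 = 168
radius_3 = 76
px1_4 = 288
py1_4 = 232
px2_5 = 352
py2_5 = 296
px1_6 = 108
py1_6 = 376
px0_7 = 356
py0_7 = 340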